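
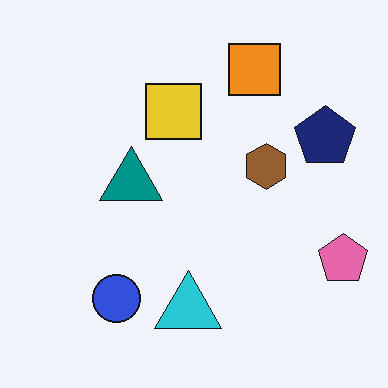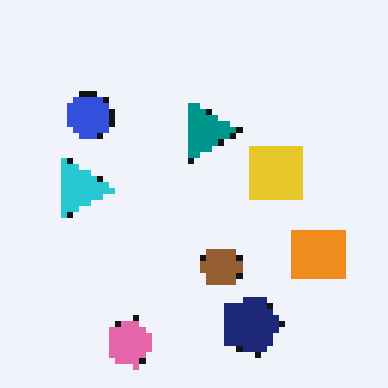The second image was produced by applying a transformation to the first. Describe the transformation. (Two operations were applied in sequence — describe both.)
The transformation is: rotated 90° clockwise, then moderately pixelated.

The pink pentagon sits in the bottom-right of the first image and the bottom-left of the second — consistent with a whole-image 90° clockwise rotation. Shapes are reduced to large square blocks; fine edges and outlines are lost — a downscale-then-upscale (mosaic) effect.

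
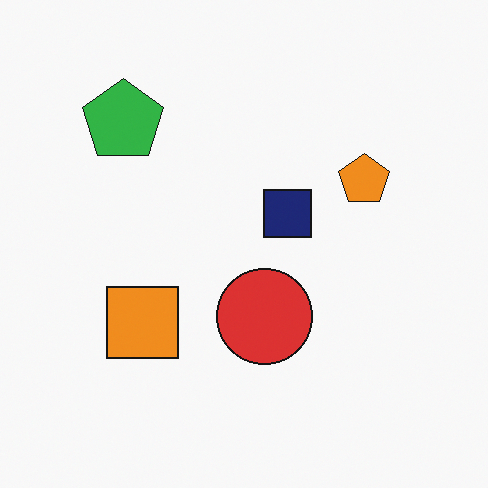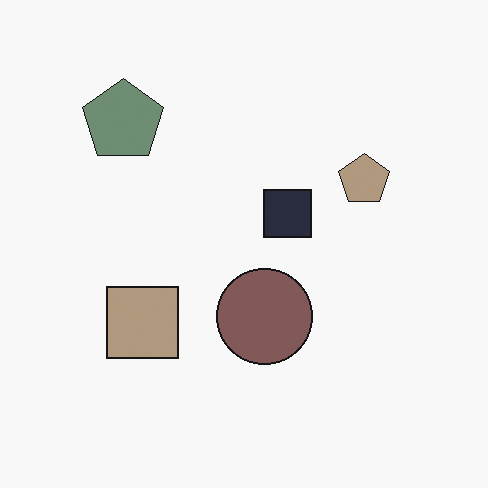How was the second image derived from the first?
Heavily desaturated.

All colors are more muted and greyish — a global saturation change.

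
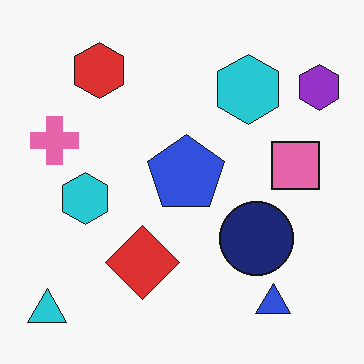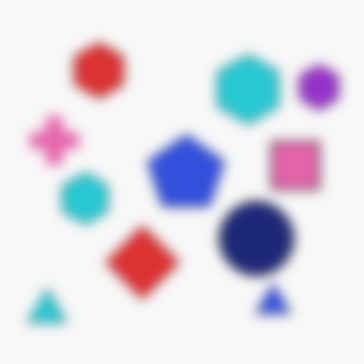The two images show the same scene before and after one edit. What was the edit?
Heavily blurred.

Shape edges and outlines are uniformly softened across the whole image.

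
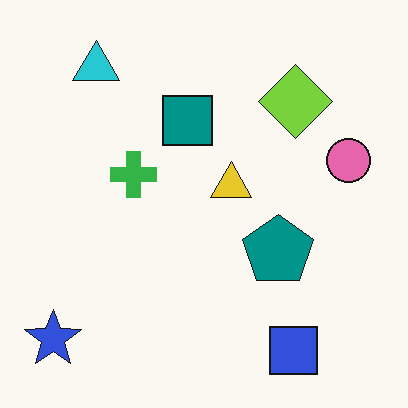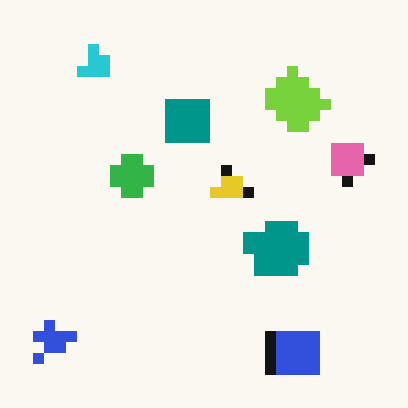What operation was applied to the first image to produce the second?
The transformation is: heavily pixelated into large blocks.

Shapes are reduced to large square blocks; fine edges and outlines are lost — a downscale-then-upscale (mosaic) effect.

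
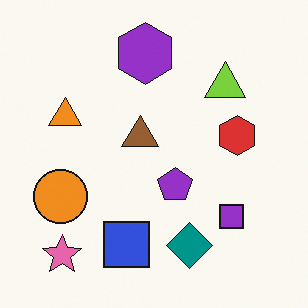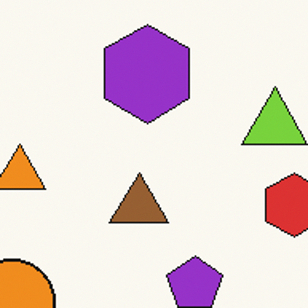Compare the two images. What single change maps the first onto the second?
The transformation is: cropped to a modestly smaller region and rescaled.

The visible shapes are larger and the field of view is narrower; shapes near the original edges may be partly or wholly outside the frame — a crop-and-rescale.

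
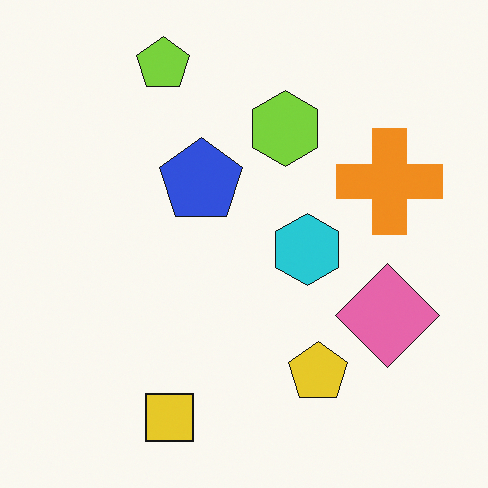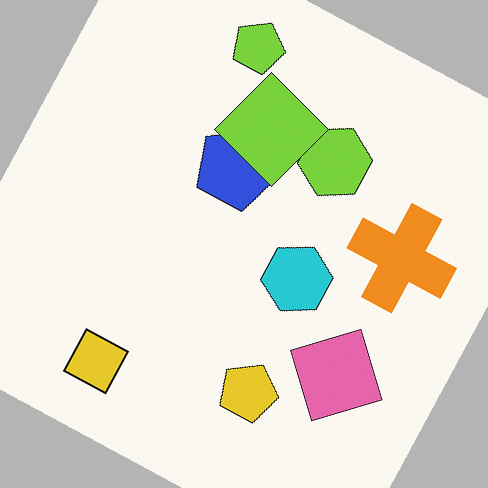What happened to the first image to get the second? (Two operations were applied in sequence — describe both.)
Rotated clockwise by a clearly visible amount, then overlaid with an additional lime diamond.

Every shape is tilted by the same angle and the image corners show triangular fill wedges — a whole-image rotation by a non-right angle. A lime diamond appears in the second image that is absent from the first.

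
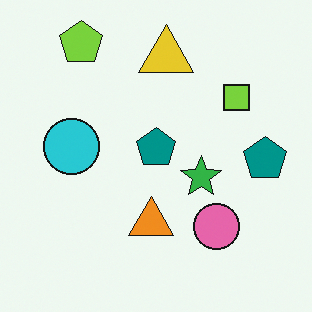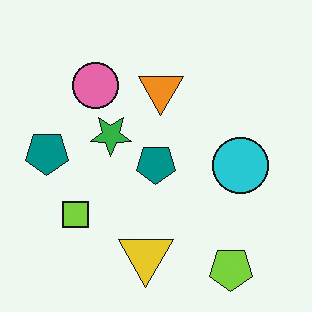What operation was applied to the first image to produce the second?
The transformation is: rotated 180°.

The lime pentagon sits in the top-left of the first image and the bottom-right of the second — consistent with a whole-image 180° rotation.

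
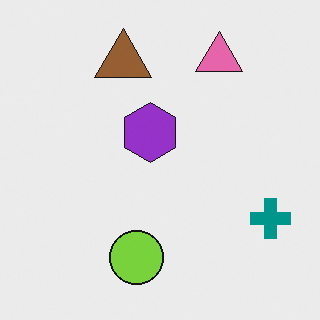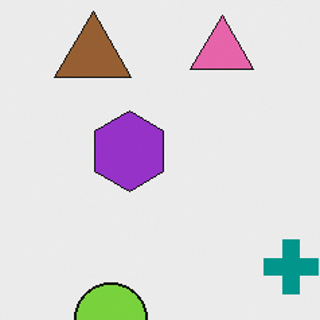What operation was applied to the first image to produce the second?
The second image is the first cropped slightly and scaled back up.

The visible shapes are larger and the field of view is narrower; shapes near the original edges may be partly or wholly outside the frame — a crop-and-rescale.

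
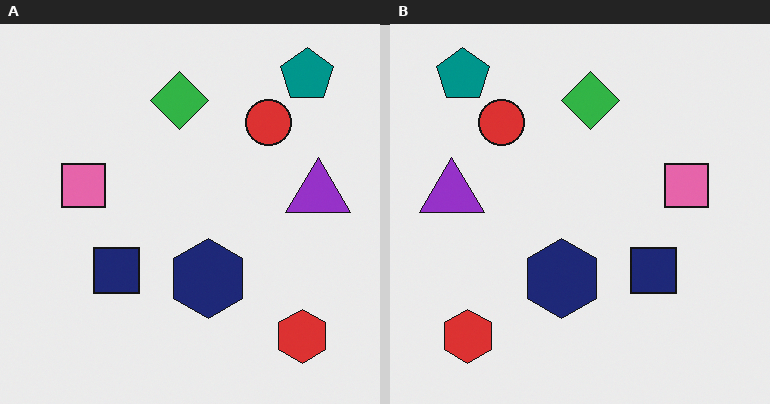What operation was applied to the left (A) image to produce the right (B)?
This is the original image flipped horizontally (left ↔ right).

The purple triangle is in the right of the left (A) image and the left of the right (B) — shapes on opposite sides of the vertical midline have swapped in a mirror flip.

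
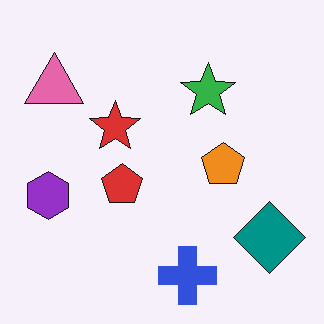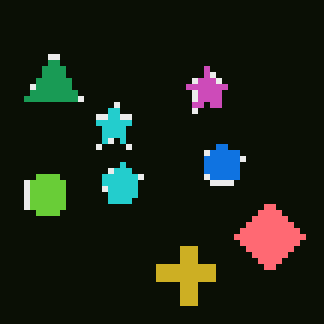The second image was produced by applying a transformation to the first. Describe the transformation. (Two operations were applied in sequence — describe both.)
The image was color-inverted (negative), then moderately pixelated.

The light background has become dark and every shape's color is its complement — a photographic negative. Shapes are reduced to large square blocks; fine edges and outlines are lost — a downscale-then-upscale (mosaic) effect.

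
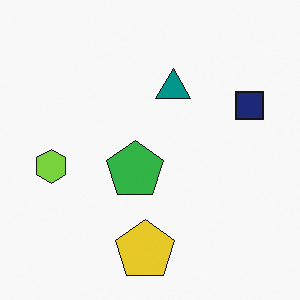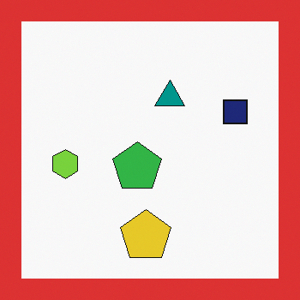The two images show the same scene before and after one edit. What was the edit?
Framed with a red border.

A solid red frame runs around the edge of the second image, with the content slightly shrunk inside it.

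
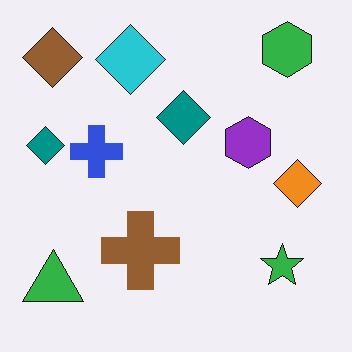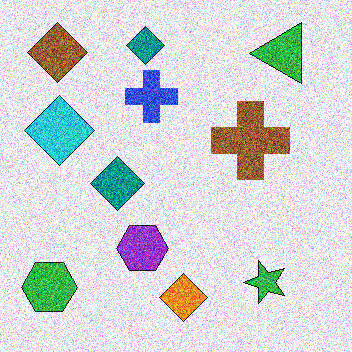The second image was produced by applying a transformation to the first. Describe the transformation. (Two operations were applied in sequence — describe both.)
The transformation is: degraded with a thick layer of grain, then transposed (reflected across the top-left ↔ bottom-right diagonal).

Random speckle covers the whole image, including the flat background. Shapes have swapped their row and column positions — what was in the top-right is now in the bottom-left — a diagonal reflection.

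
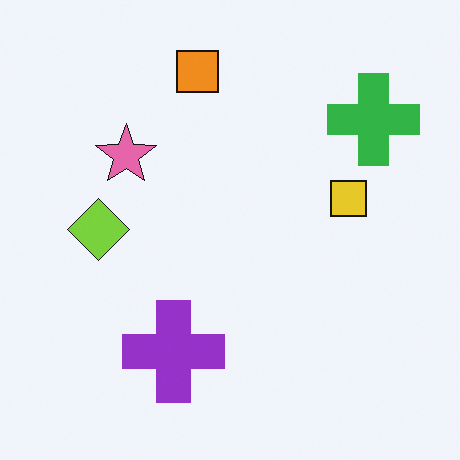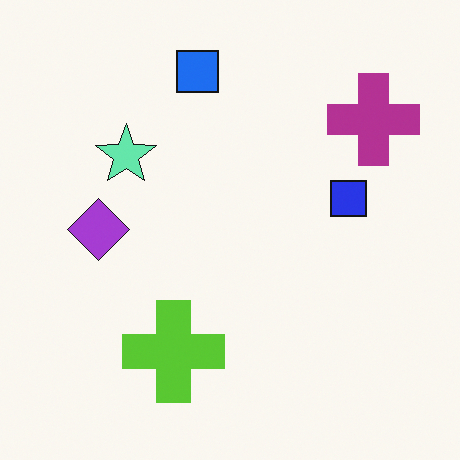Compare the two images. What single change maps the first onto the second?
Hue-shifted by a large amount.

Every shape's color has rotated by the same amount around the hue wheel — a uniform hue shift.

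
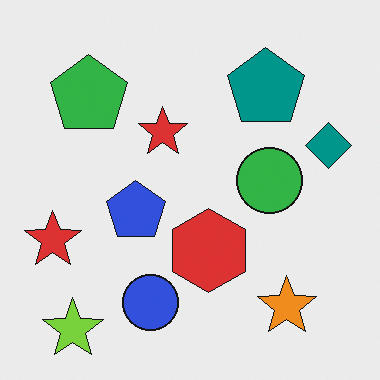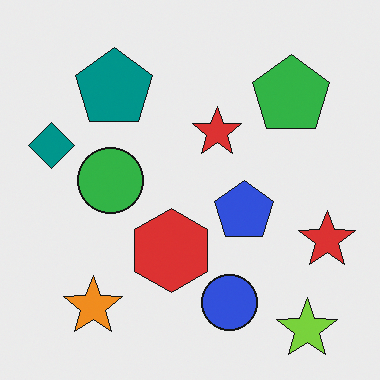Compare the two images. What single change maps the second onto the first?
The image was flipped horizontally (left ↔ right).

The teal diamond is in the left of the second image and the right of the first — shapes on opposite sides of the vertical midline have swapped in a mirror flip.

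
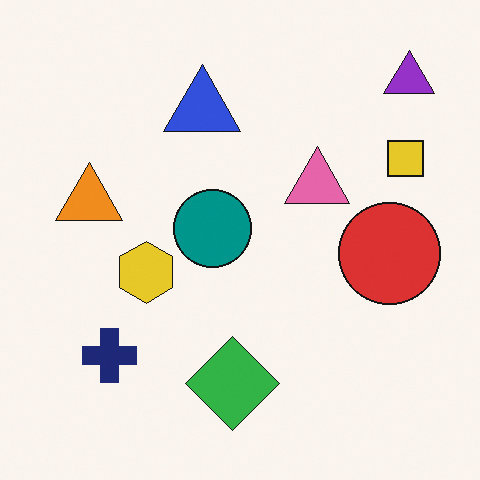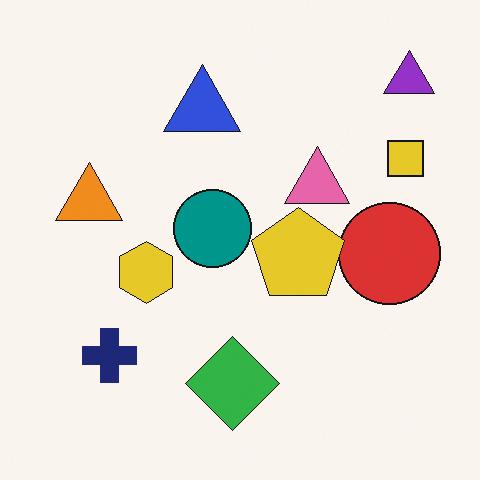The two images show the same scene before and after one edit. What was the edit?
The image was overlaid with an additional yellow pentagon.

A yellow pentagon appears in the second image that is absent from the first.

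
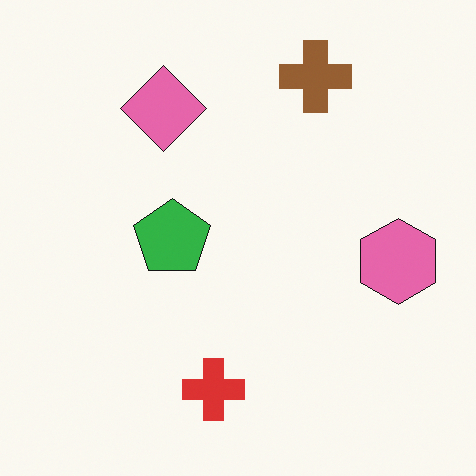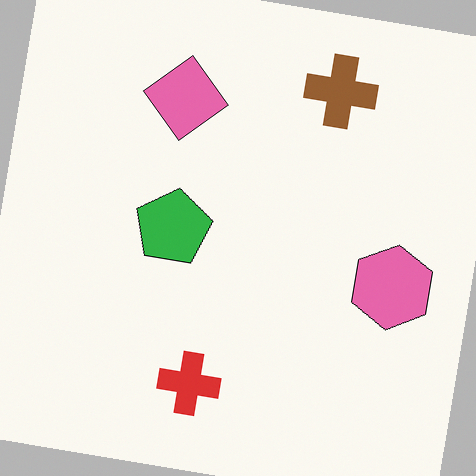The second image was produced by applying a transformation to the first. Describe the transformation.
It was rotated clockwise by a few degrees.

Every shape is tilted by the same angle and the image corners show triangular fill wedges — a whole-image rotation by a non-right angle.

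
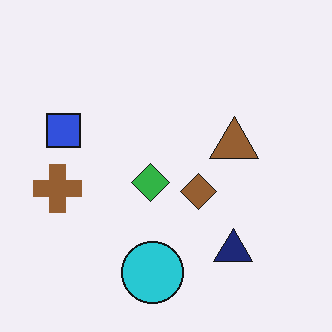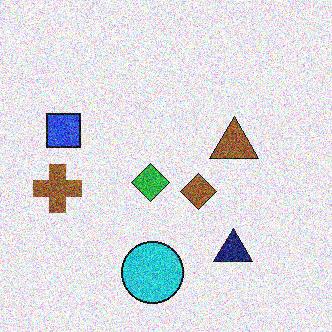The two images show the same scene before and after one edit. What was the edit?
This is the original image degraded with a thick layer of grain.

Random speckle covers the whole image, including the flat background.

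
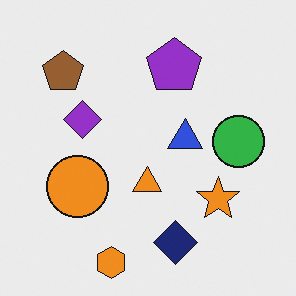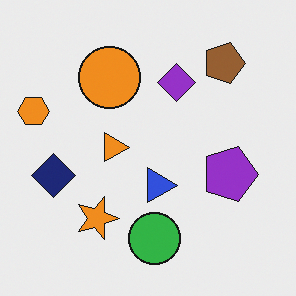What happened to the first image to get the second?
The second image is the first rotated 90° clockwise.

The orange hexagon sits in the bottom of the first image and the left of the second — consistent with a whole-image 90° clockwise rotation.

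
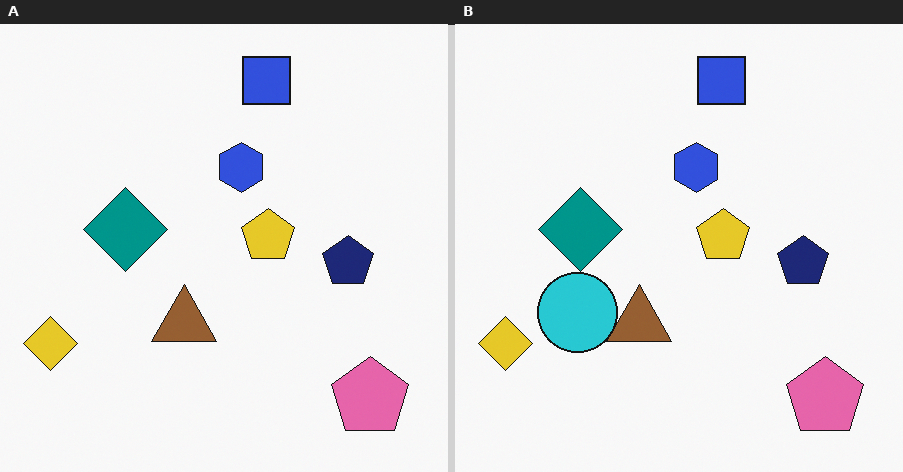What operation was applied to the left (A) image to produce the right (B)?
The right (B) image is the left (A) overlaid with an additional cyan circle.

A cyan circle appears in the right (B) image that is absent from the left (A).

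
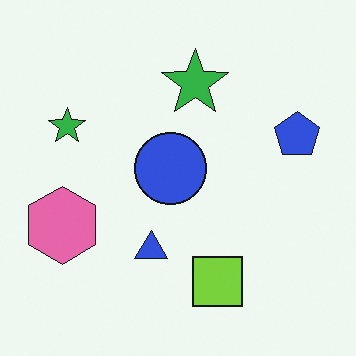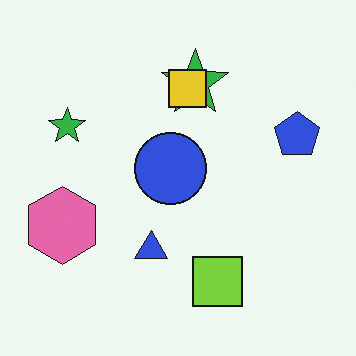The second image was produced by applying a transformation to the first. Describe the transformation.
This is the original image overlaid with an additional yellow square.

A yellow square appears in the second image that is absent from the first.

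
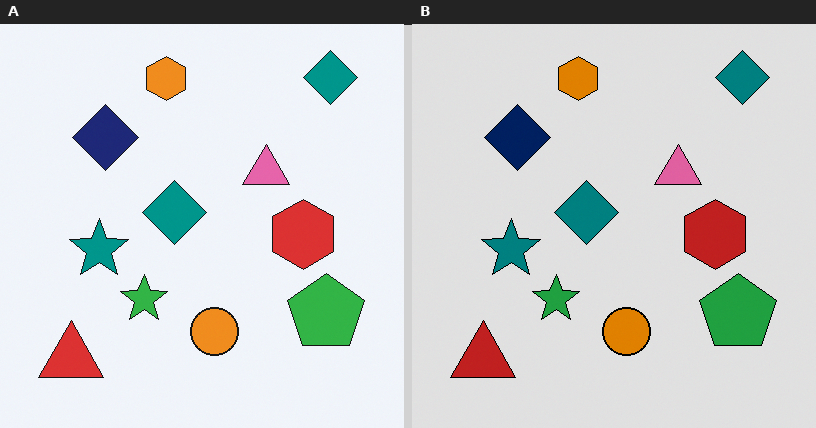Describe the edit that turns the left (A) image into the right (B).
It was posterized to a reduced palette.

Each flat color has snapped to a coarser quantized level — most visibly, the near-white background has dropped to a flat grey.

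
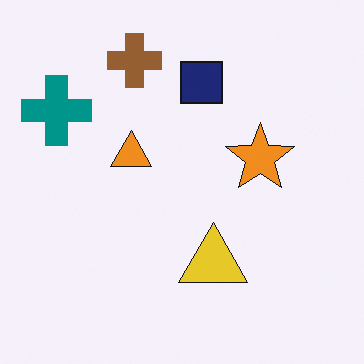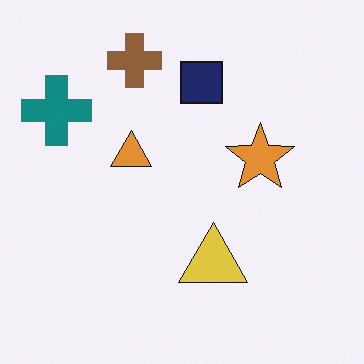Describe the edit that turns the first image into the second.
The image was slightly desaturated.

All colors are more muted and greyish — a global saturation change.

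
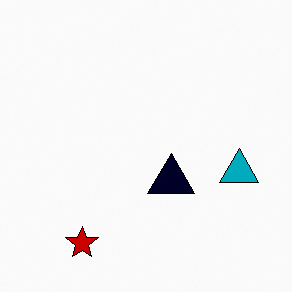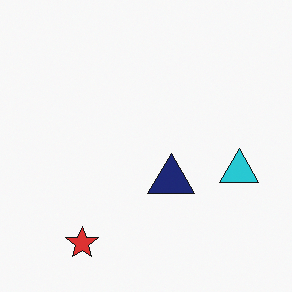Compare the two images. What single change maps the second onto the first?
Boosted in contrast.

Tones are pushed away from mid-grey across the whole image — a global contrast change.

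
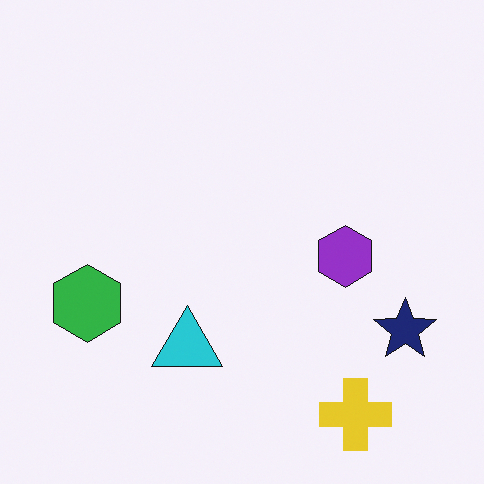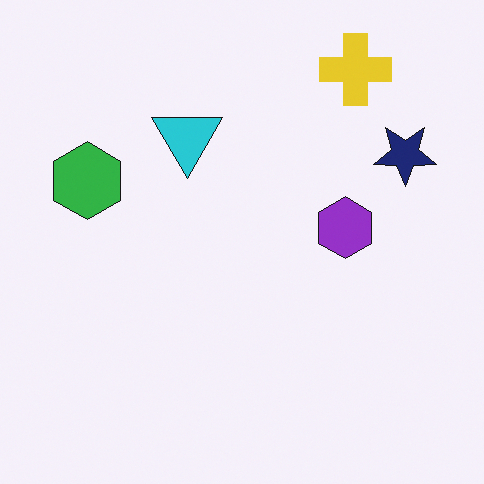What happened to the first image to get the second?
The second image is the first flipped vertically (top ↔ bottom).

The yellow cross is in the bottom-right of the first image and the top-right of the second — shapes on opposite sides of the horizontal midline have swapped in a mirror flip.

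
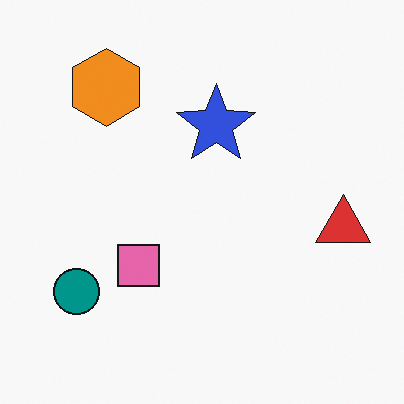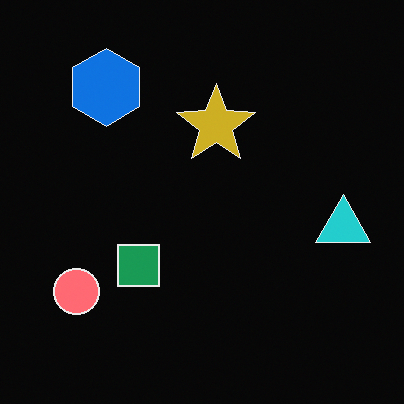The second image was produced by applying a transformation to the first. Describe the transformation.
The image was color-inverted (negative).

The light background has become dark and every shape's color is its complement — a photographic negative.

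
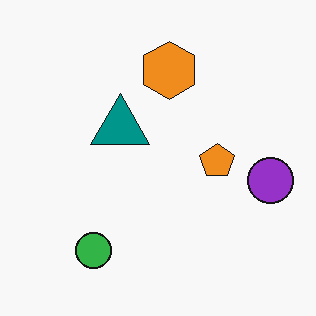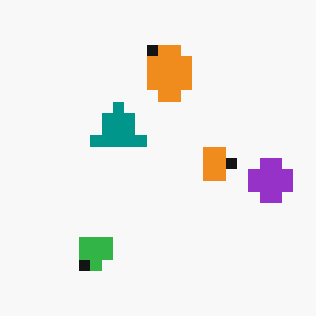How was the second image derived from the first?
The second image is the first heavily pixelated into large blocks.

Shapes are reduced to large square blocks; fine edges and outlines are lost — a downscale-then-upscale (mosaic) effect.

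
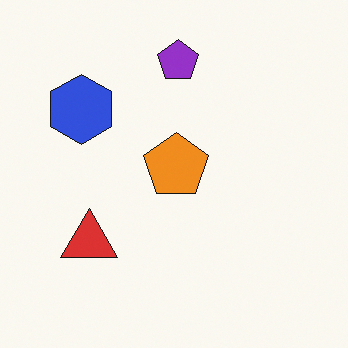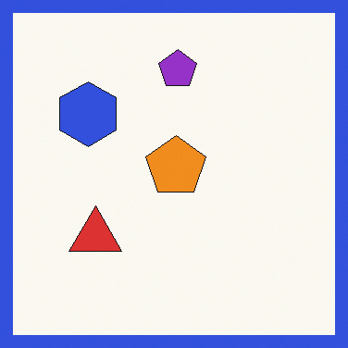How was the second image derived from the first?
It was framed with a blue border.

A solid blue frame runs around the edge of the second image, with the content slightly shrunk inside it.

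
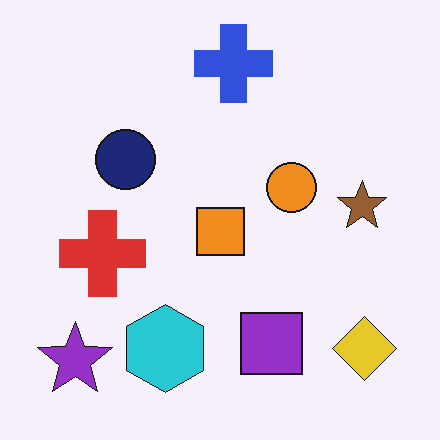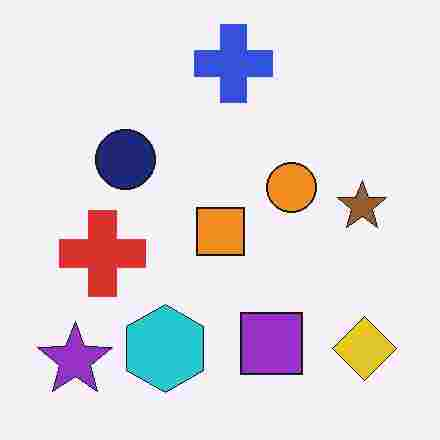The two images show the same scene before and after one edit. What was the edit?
It was heavily JPEG-compressed with obvious blocking artifacts.

Blocky 8×8 compression artifacts appear around shape edges and the flat background shows ringing — characteristic JPEG degradation.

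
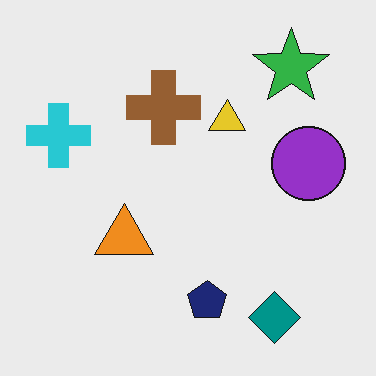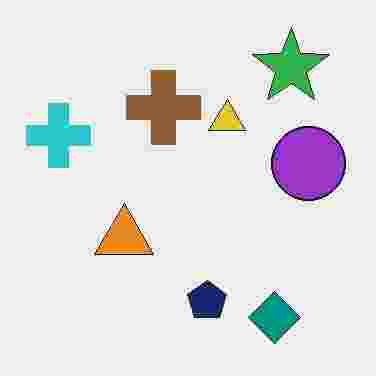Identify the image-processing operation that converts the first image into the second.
This is the original image heavily JPEG-compressed with obvious blocking artifacts.

Blocky 8×8 compression artifacts appear around shape edges and the flat background shows ringing — characteristic JPEG degradation.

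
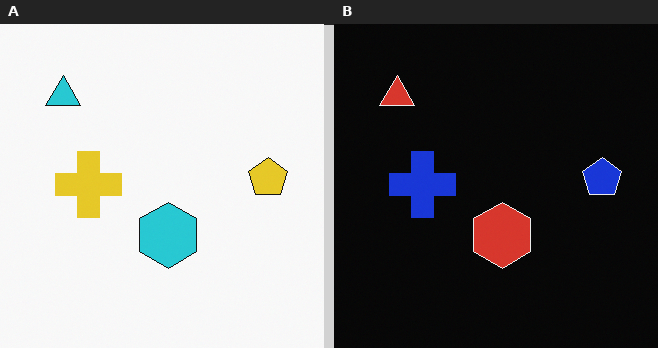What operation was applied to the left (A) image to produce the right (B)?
This is the original image color-inverted (negative).

The light background has become dark and every shape's color is its complement — a photographic negative.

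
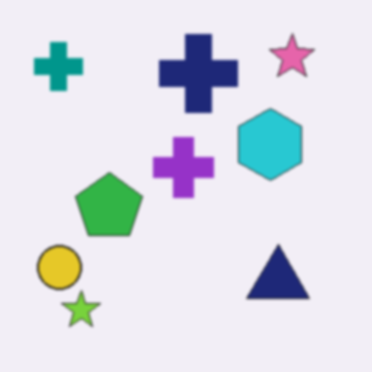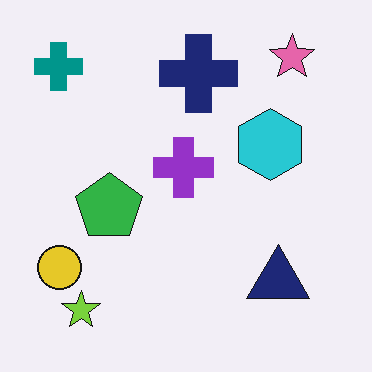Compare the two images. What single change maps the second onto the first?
The image was lightly blurred.

Shape edges and outlines are uniformly softened across the whole image.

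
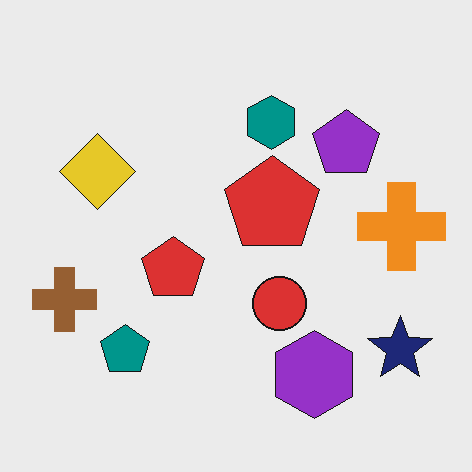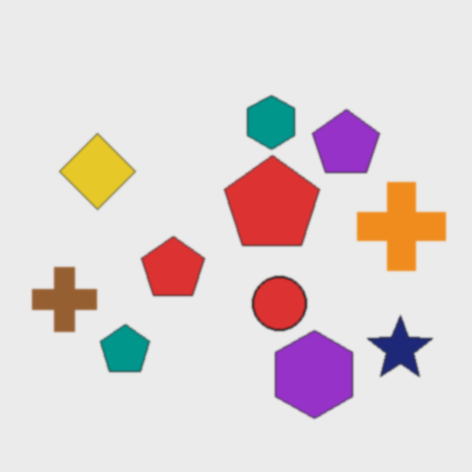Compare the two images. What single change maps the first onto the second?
This is the original image given a subtle gaussian blur.

Shape edges and outlines are uniformly softened across the whole image.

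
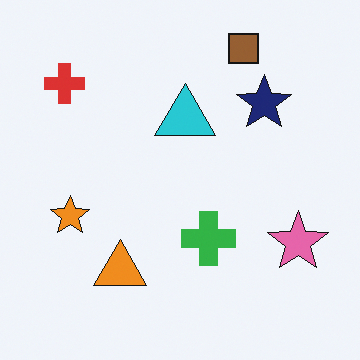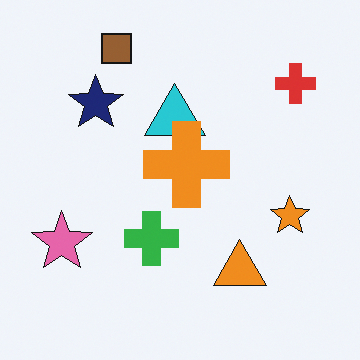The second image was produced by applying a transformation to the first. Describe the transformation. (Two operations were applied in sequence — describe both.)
It was flipped horizontally (left ↔ right), then overlaid with an additional orange cross.

The pink star is in the bottom-right of the first image and the bottom-left of the second — shapes on opposite sides of the vertical midline have swapped in a mirror flip. An orange cross appears in the second image that is absent from the first.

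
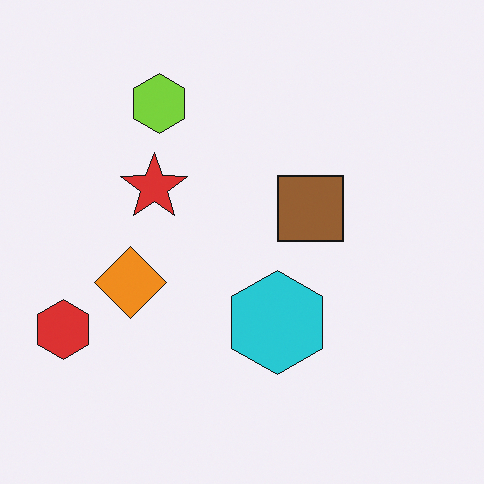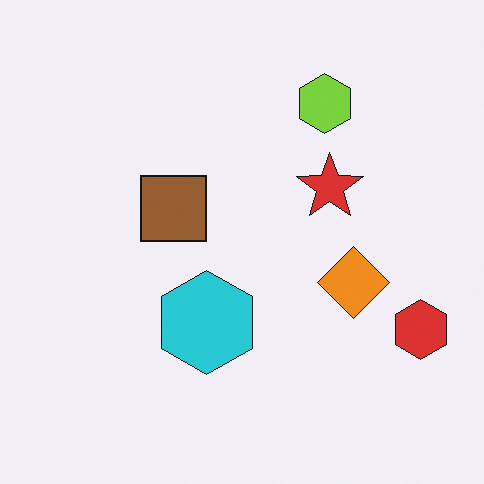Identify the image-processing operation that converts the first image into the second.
This is the original image flipped horizontally (left ↔ right).

The red hexagon is in the bottom-left of the first image and the bottom-right of the second — shapes on opposite sides of the vertical midline have swapped in a mirror flip.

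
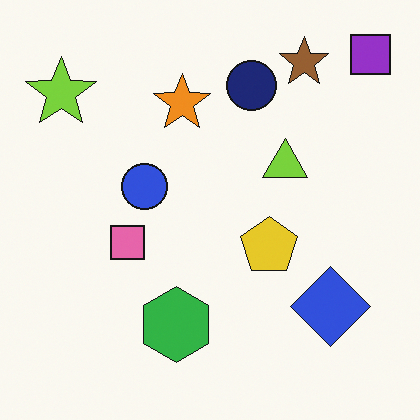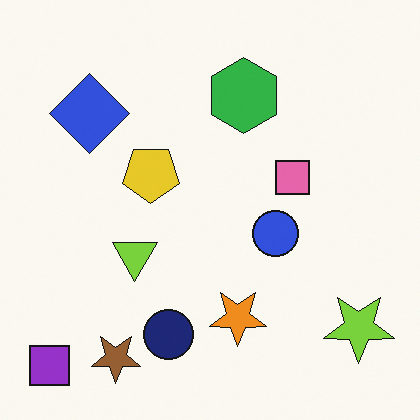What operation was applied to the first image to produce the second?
This is the original image rotated 180°.

The purple square sits in the top-right of the first image and the bottom-left of the second — consistent with a whole-image 180° rotation.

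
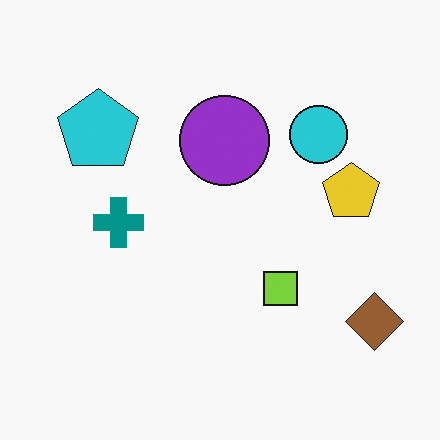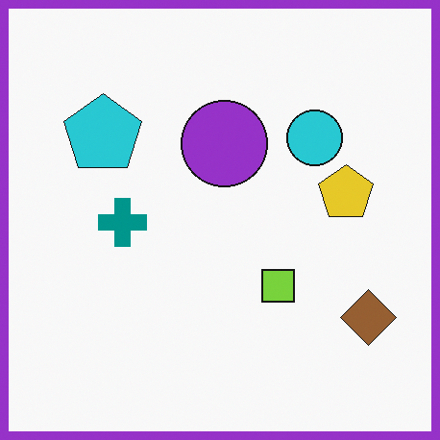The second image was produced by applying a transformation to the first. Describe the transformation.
This is the original image framed with a purple border.

A solid purple frame runs around the edge of the second image, with the content slightly shrunk inside it.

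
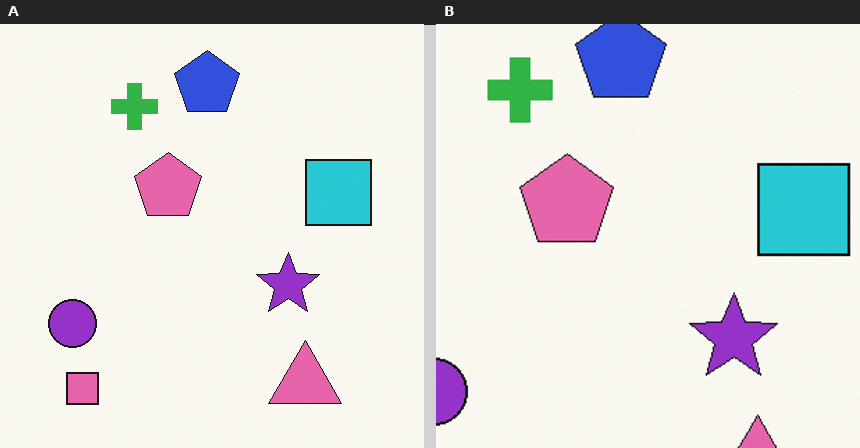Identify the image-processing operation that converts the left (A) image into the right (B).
The image was cropped to a modestly smaller region and rescaled.

The visible shapes are larger and the field of view is narrower; shapes near the original edges may be partly or wholly outside the frame — a crop-and-rescale.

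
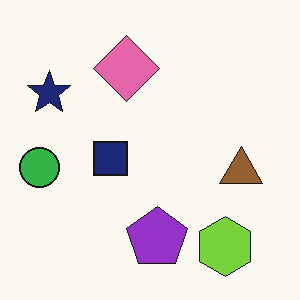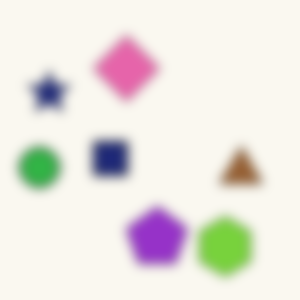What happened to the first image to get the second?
The second image is the first strongly gaussian-blurred.

Shape edges and outlines are uniformly softened across the whole image.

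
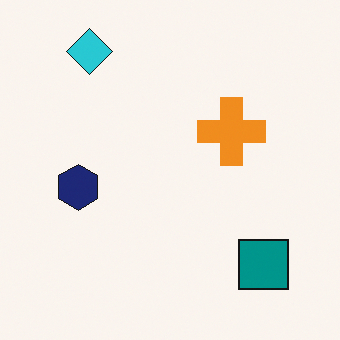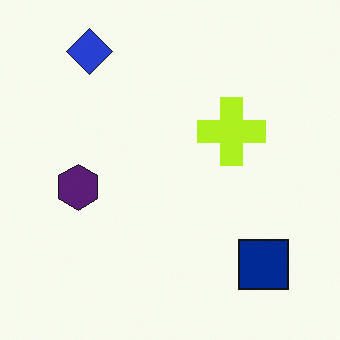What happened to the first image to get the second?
It was hue-shifted by a small amount.

Every shape's color has rotated by the same amount around the hue wheel — a uniform hue shift.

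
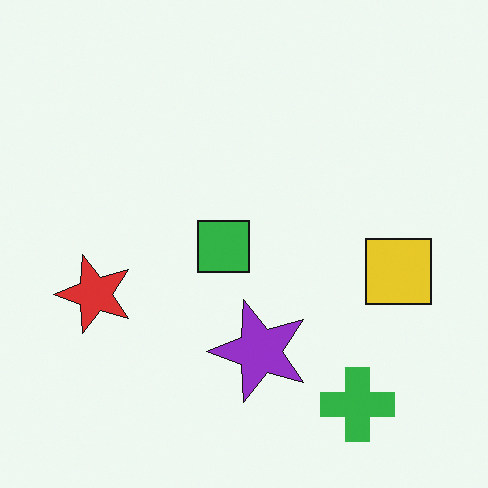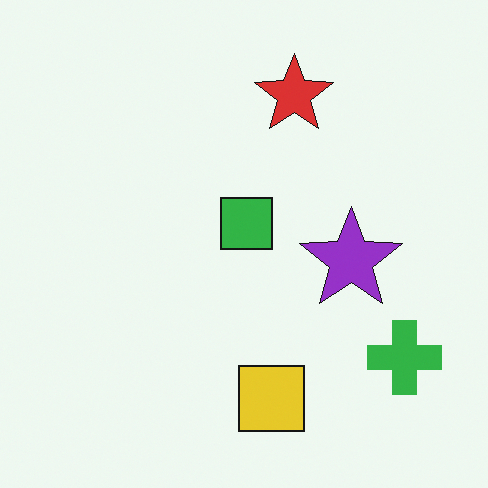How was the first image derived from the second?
It was transposed (reflected across the top-left ↔ bottom-right diagonal).

Shapes have swapped their row and column positions — what was in the top-right is now in the bottom-left — a diagonal reflection.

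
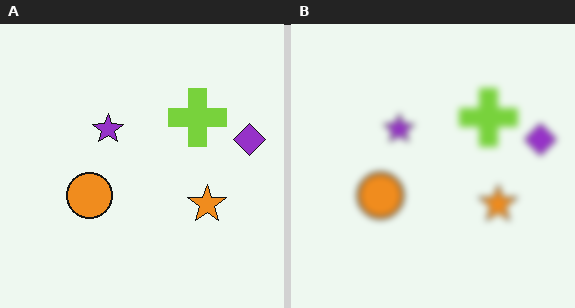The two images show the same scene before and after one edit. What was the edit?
The right (B) image is the left (A) moderately blurred.

Shape edges and outlines are uniformly softened across the whole image.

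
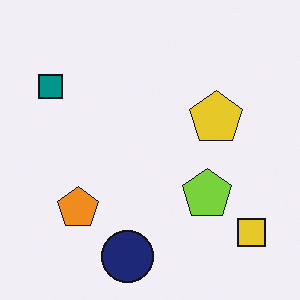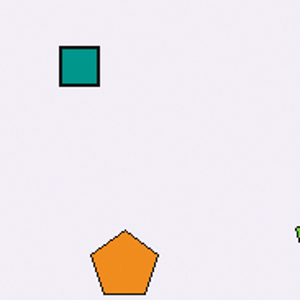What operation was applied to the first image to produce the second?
The transformation is: cropped tightly and scaled back up.

The visible shapes are larger and the field of view is narrower; shapes near the original edges may be partly or wholly outside the frame — a crop-and-rescale.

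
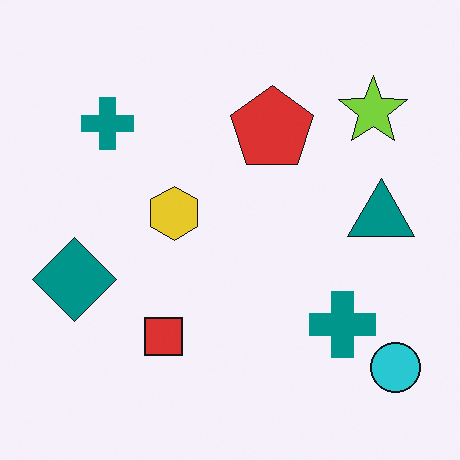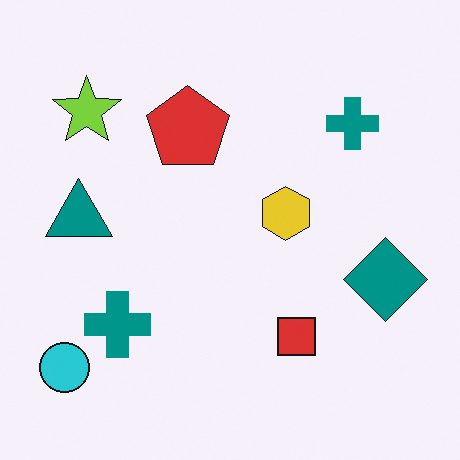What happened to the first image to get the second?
The second image is the first flipped horizontally (left ↔ right).

The cyan circle is in the bottom-right of the first image and the bottom-left of the second — shapes on opposite sides of the vertical midline have swapped in a mirror flip.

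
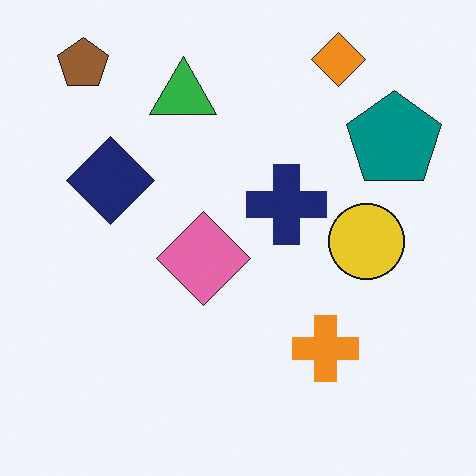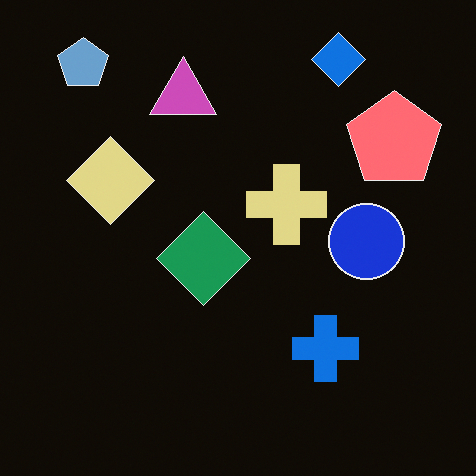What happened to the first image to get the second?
This is the original image color-inverted (negative).

The light background has become dark and every shape's color is its complement — a photographic negative.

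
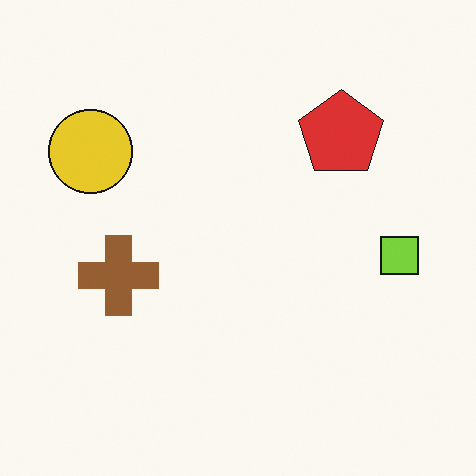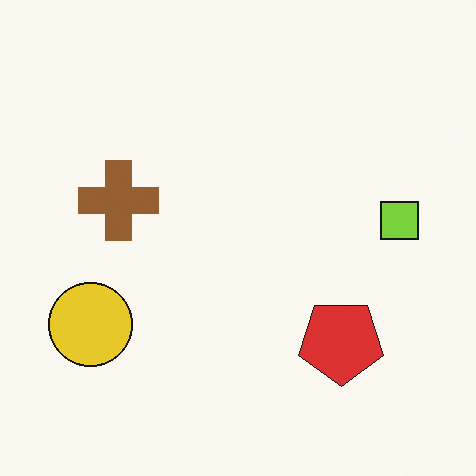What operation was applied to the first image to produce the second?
The image was flipped vertically (top ↔ bottom).

The red pentagon is in the top-right of the first image and the bottom-right of the second — shapes on opposite sides of the horizontal midline have swapped in a mirror flip.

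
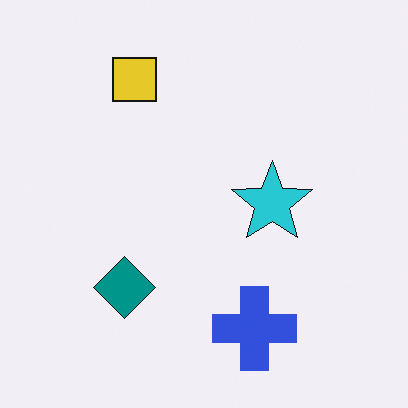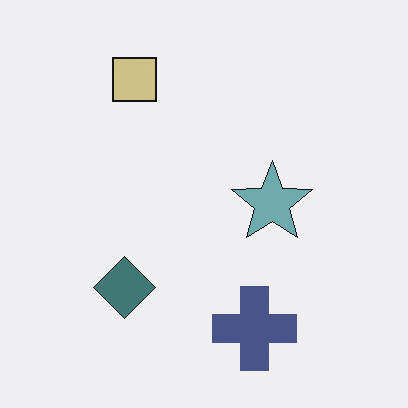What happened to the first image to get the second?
It was heavily desaturated.

All colors are more muted and greyish — a global saturation change.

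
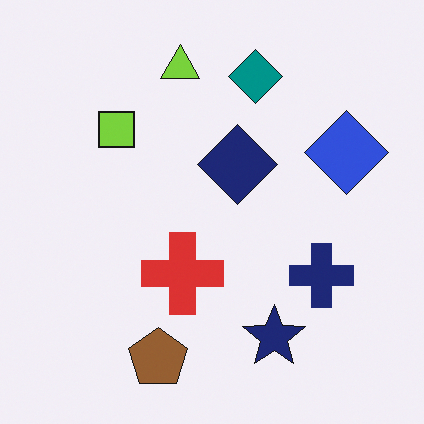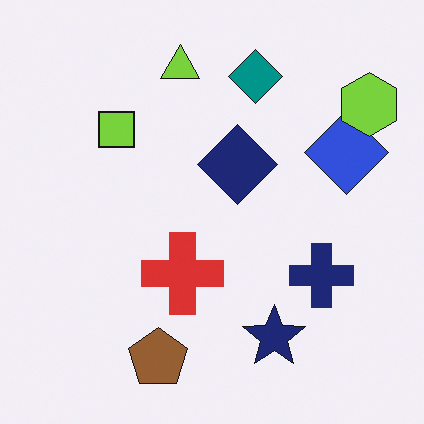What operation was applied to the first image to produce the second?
It was overlaid with an additional lime hexagon.

A lime hexagon appears in the second image that is absent from the first.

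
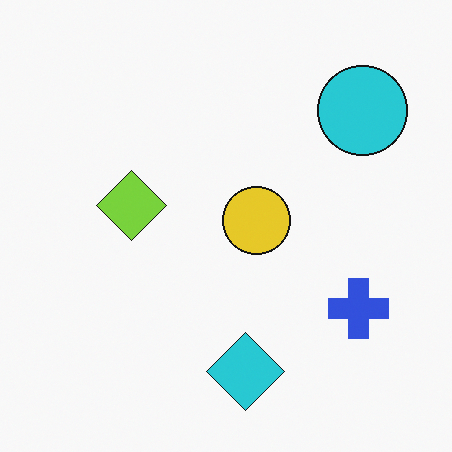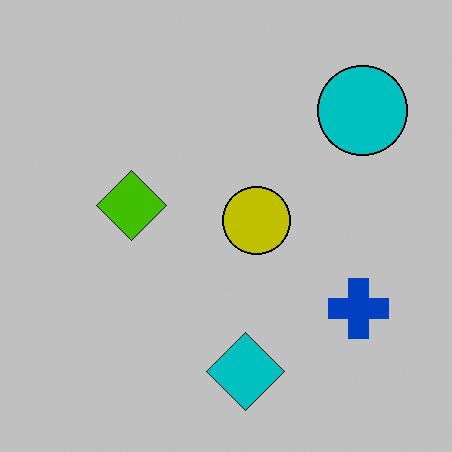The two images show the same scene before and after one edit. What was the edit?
Aggressively posterized.

Each flat color has snapped to a coarser quantized level — most visibly, the near-white background has dropped to a flat grey.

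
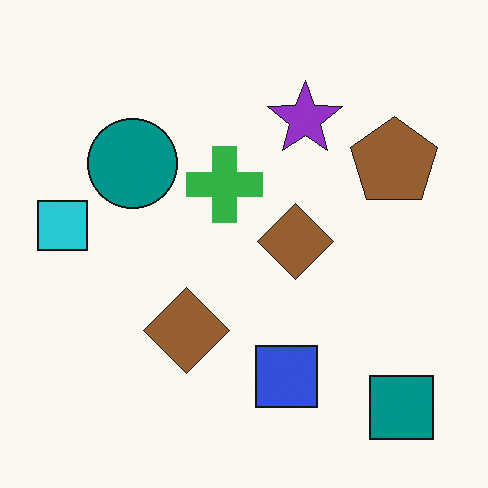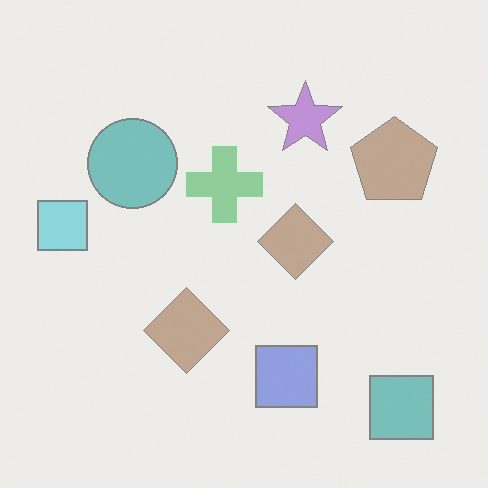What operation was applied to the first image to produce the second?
Washed out (contrast reduced).

Tones are pushed toward mid-grey across the whole image — a global contrast change.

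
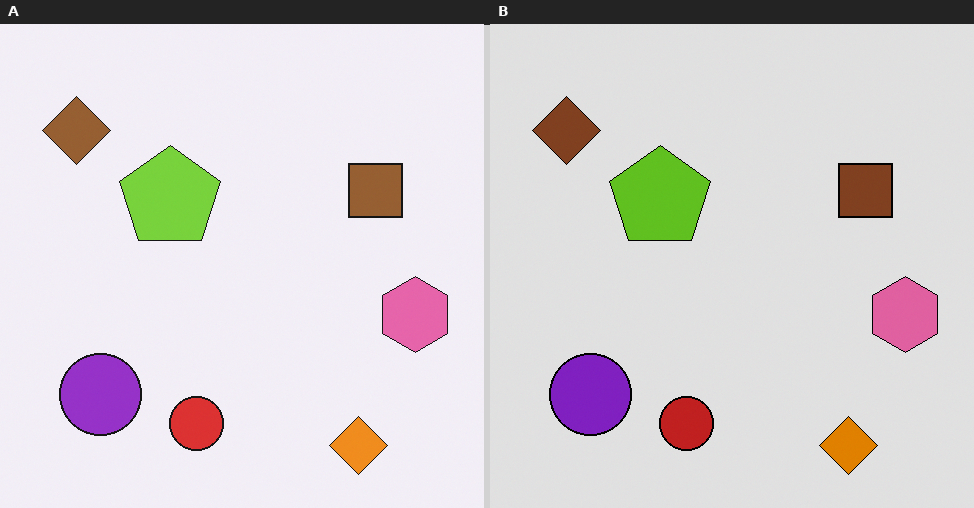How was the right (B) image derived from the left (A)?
This is the original image posterized to a reduced palette.

Each flat color has snapped to a coarser quantized level — most visibly, the near-white background has dropped to a flat grey.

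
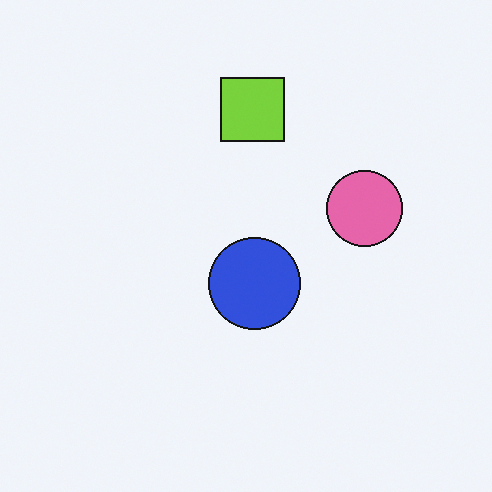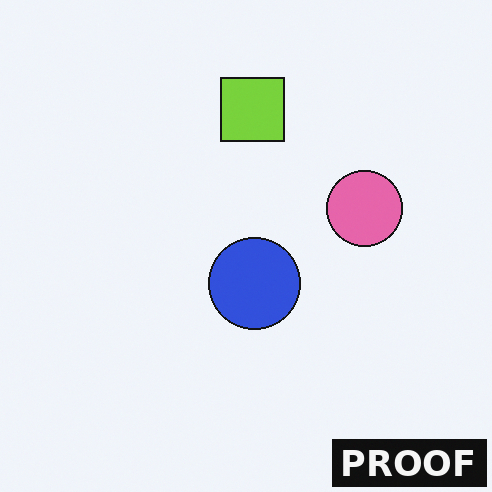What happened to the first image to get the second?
The image was watermarked with the text "PROOF" in the lower-right corner.

A dark label reading "PROOF" appears in the lower-right corner.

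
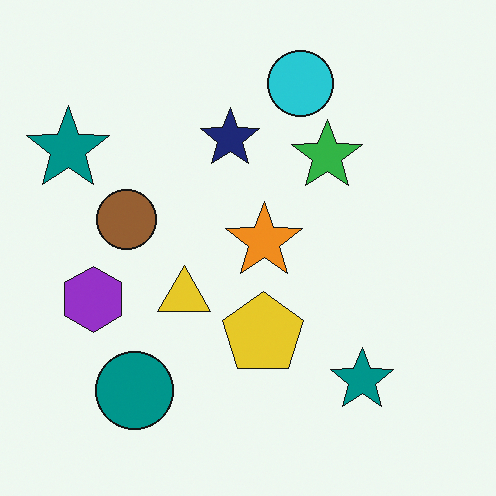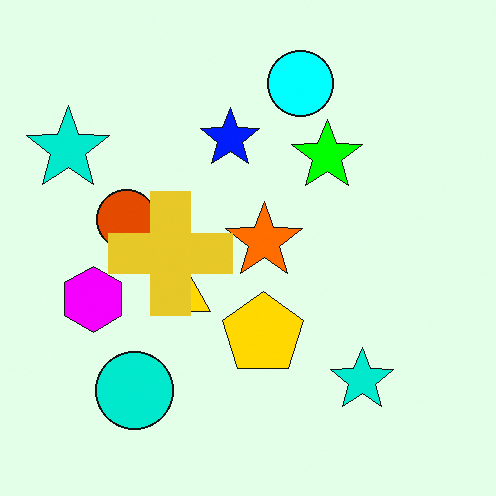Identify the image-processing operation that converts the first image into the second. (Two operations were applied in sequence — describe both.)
It was made much more vivid (saturation change), then overlaid with an additional yellow cross.

All colors are more vivid — a global saturation change. A yellow cross appears in the second image that is absent from the first.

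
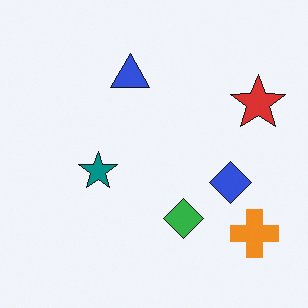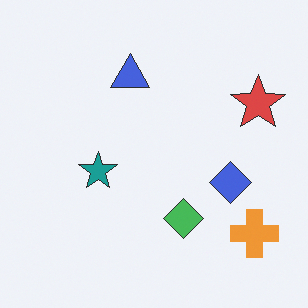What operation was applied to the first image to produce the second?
It was given slightly reduced contrast.

Tones are pushed toward mid-grey across the whole image — a global contrast change.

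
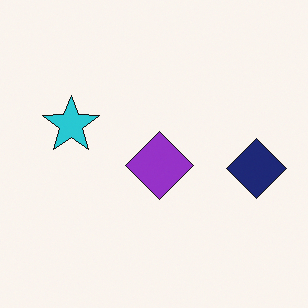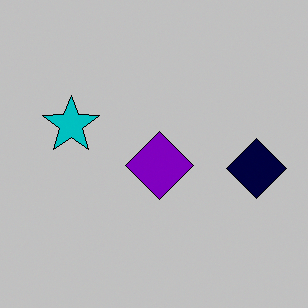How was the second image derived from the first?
It was aggressively posterized.

Each flat color has snapped to a coarser quantized level — most visibly, the near-white background has dropped to a flat grey.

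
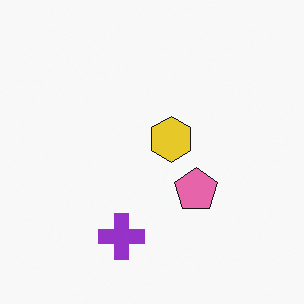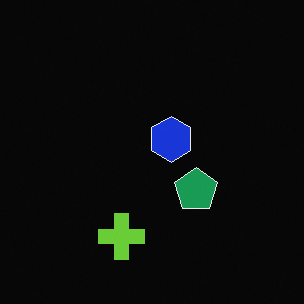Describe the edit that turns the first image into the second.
The second image is the first color-inverted (negative).

The light background has become dark and every shape's color is its complement — a photographic negative.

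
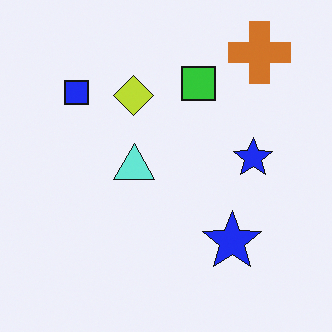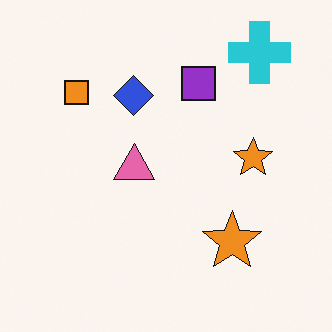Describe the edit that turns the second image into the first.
The first image is the second hue-shifted by a large amount.

Every shape's color has rotated by the same amount around the hue wheel — a uniform hue shift.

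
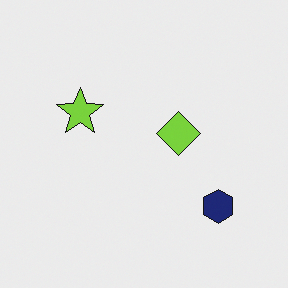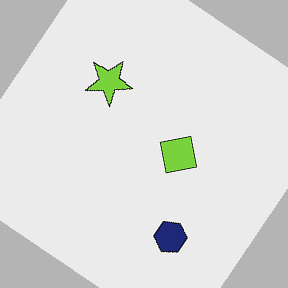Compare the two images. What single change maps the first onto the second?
Rotated clockwise by a large amount — several tens of degrees.

Every shape is tilted by the same angle and the image corners show triangular fill wedges — a whole-image rotation by a non-right angle.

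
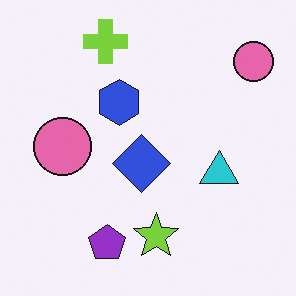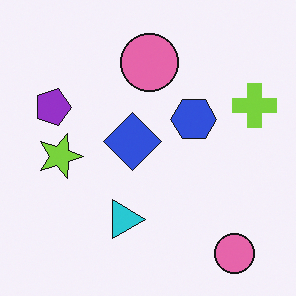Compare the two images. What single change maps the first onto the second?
The second image is the first rotated 90° clockwise.

The lime cross sits in the top of the first image and the right of the second — consistent with a whole-image 90° clockwise rotation.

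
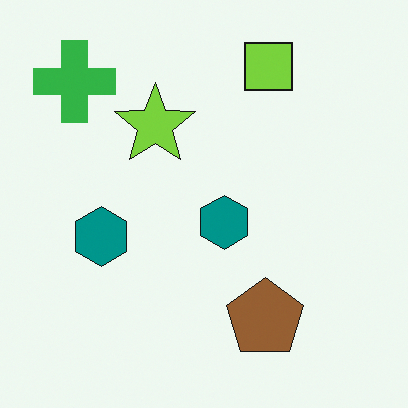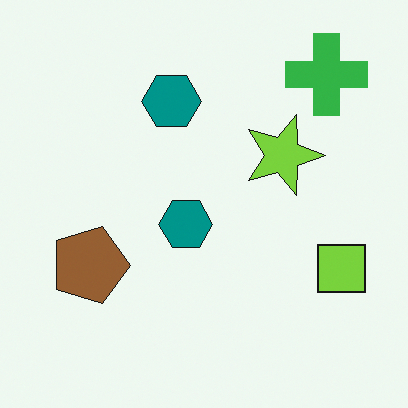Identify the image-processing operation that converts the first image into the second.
The transformation is: rotated 90° clockwise.

The green cross sits in the top-left of the first image and the top-right of the second — consistent with a whole-image 90° clockwise rotation.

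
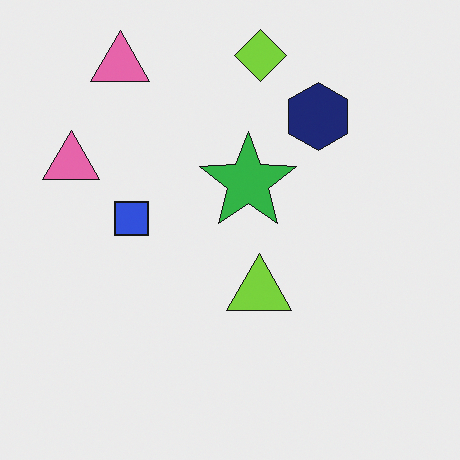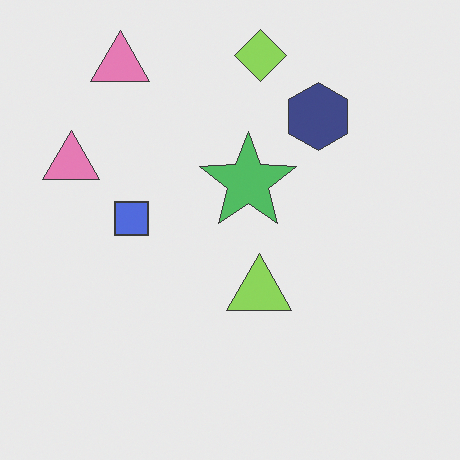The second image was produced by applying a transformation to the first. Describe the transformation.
The transformation is: given slightly reduced contrast.

Tones are pushed toward mid-grey across the whole image — a global contrast change.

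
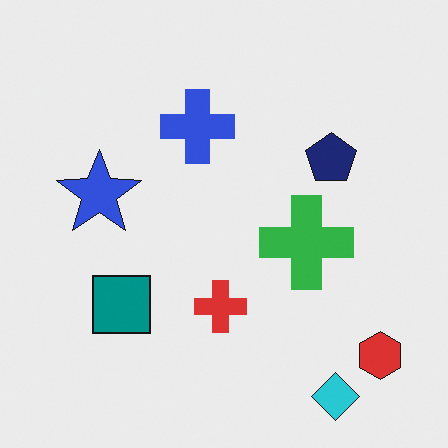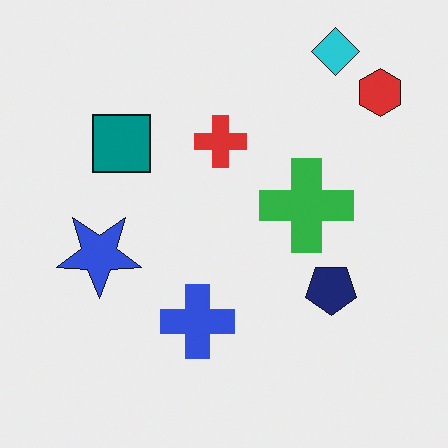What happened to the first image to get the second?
The image was flipped vertically (top ↔ bottom).

The cyan diamond is in the bottom-right of the first image and the top-right of the second — shapes on opposite sides of the horizontal midline have swapped in a mirror flip.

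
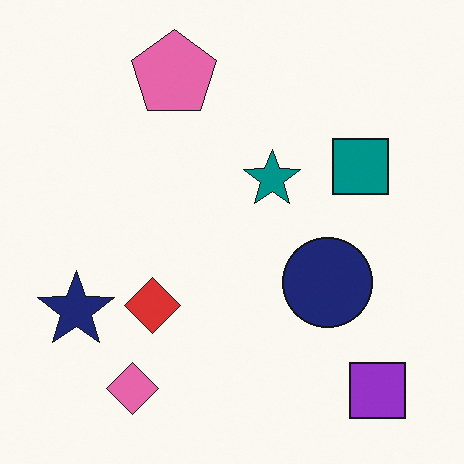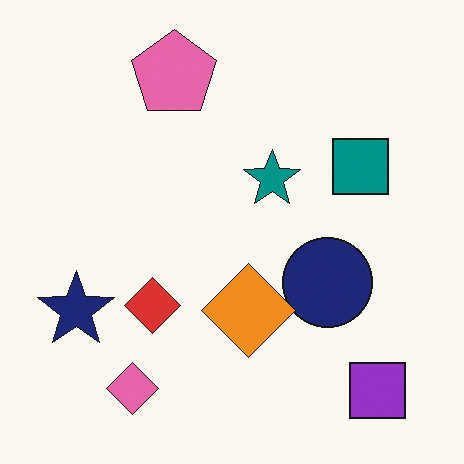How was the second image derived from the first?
The second image is the first overlaid with an additional orange diamond.

An orange diamond appears in the second image that is absent from the first.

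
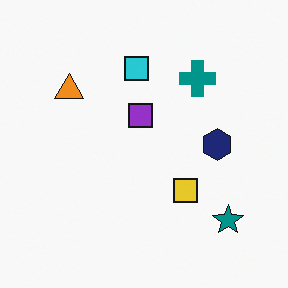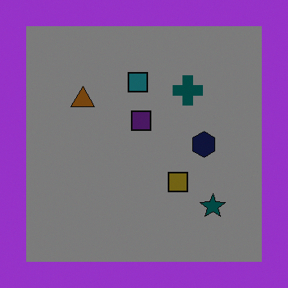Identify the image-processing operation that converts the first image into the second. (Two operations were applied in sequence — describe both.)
It was noticeably darkened, then framed with a purple border.

Every pixel — background and shapes alike — is uniformly darkened. A solid purple frame runs around the edge of the second image, with the content slightly shrunk inside it.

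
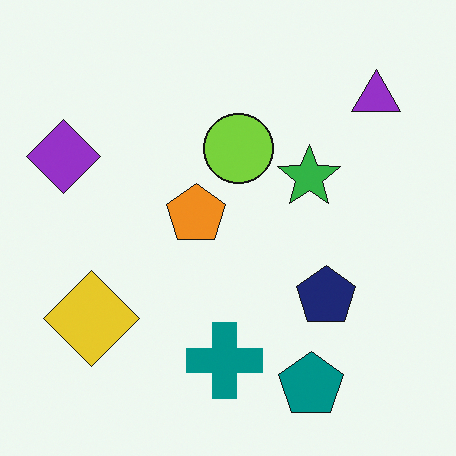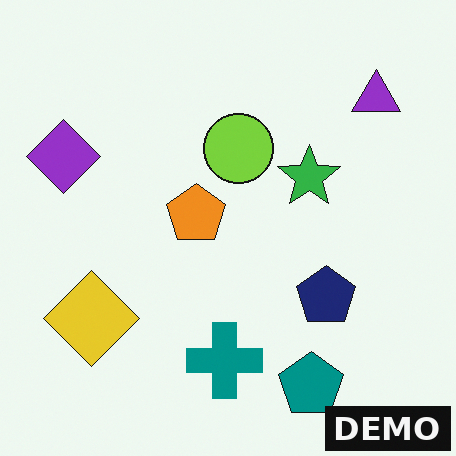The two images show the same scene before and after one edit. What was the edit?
The image was watermarked with the text "DEMO" in the lower-right corner.

A dark label reading "DEMO" appears in the lower-right corner.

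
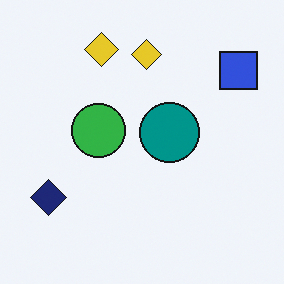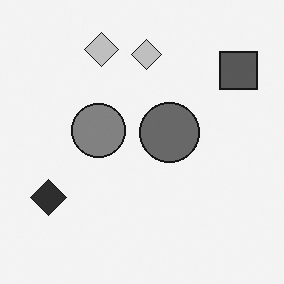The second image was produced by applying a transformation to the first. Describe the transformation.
The transformation is: converted to grayscale.

All color is removed — every shape is now a shade of grey.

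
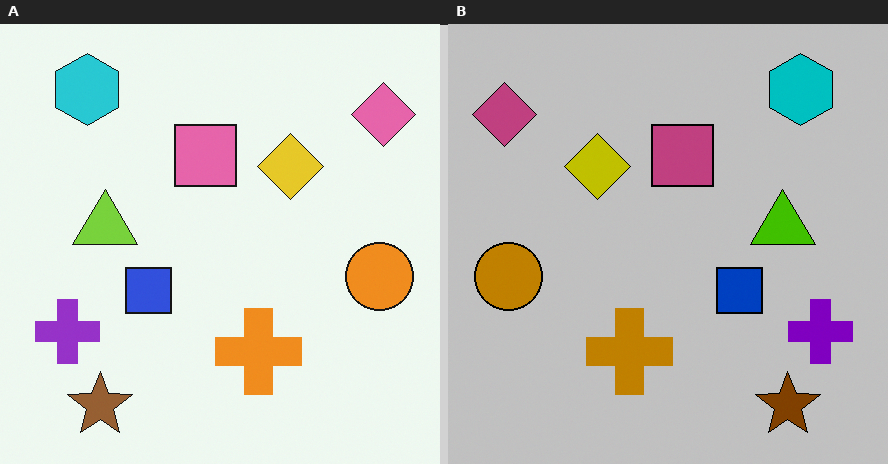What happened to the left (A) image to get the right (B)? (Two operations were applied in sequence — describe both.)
The right (B) image is the left (A) flipped horizontally (left ↔ right), then heavily posterized to just a handful of flat colors.

The pink diamond is in the top-right of the left (A) image and the top-left of the right (B) — shapes on opposite sides of the vertical midline have swapped in a mirror flip. Each flat color has snapped to a coarser quantized level — most visibly, the near-white background has dropped to a flat grey.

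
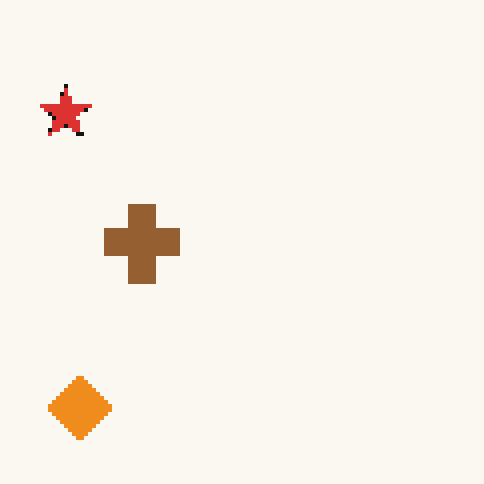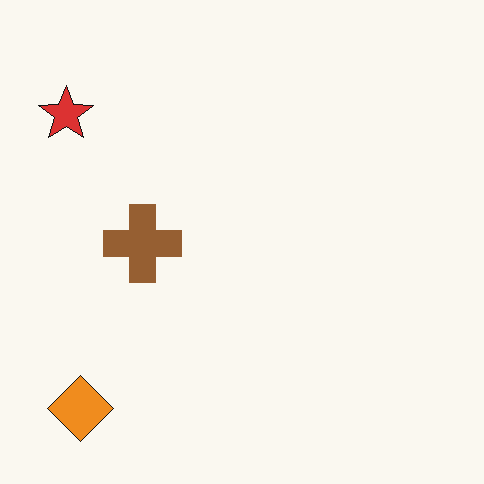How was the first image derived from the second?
The image was lightly pixelated (a mild mosaic effect).

Shapes are reduced to large square blocks; fine edges and outlines are lost — a downscale-then-upscale (mosaic) effect.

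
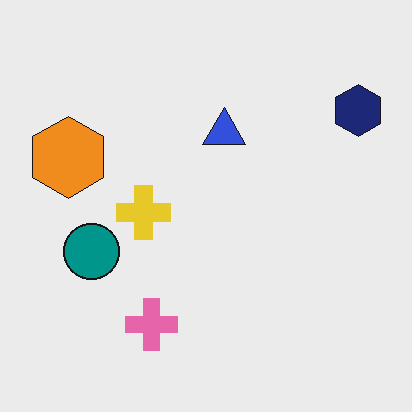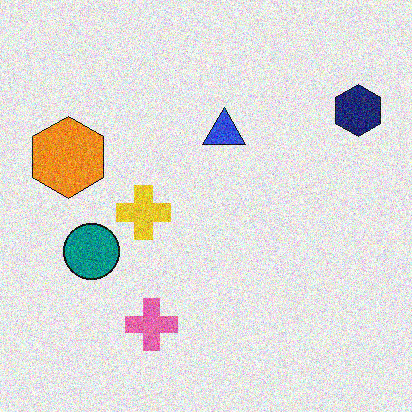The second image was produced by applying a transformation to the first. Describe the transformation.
Degraded with visible gaussian noise.

Random speckle covers the whole image, including the flat background.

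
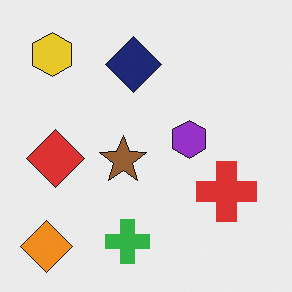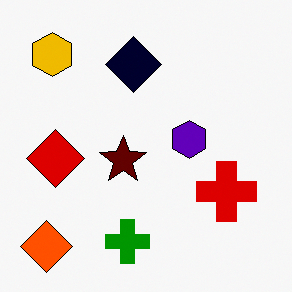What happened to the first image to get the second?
It was given much higher contrast.

Tones are pushed away from mid-grey across the whole image — a global contrast change.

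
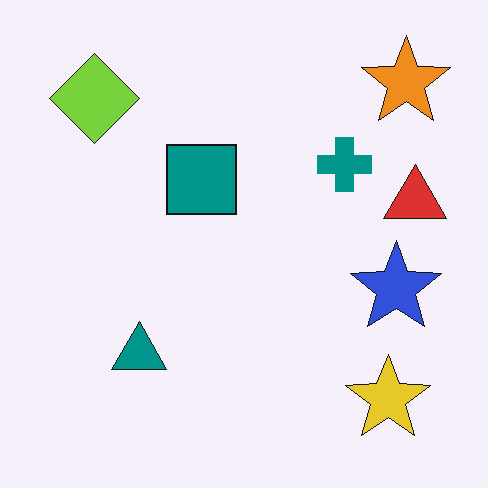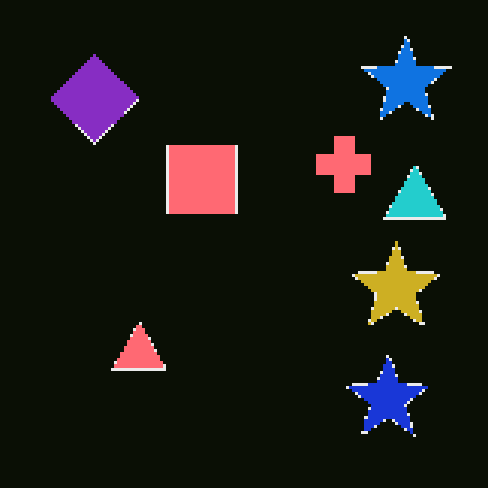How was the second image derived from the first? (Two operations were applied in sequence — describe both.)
The transformation is: color-inverted (negative), then lightly pixelated (a mild mosaic effect).

The light background has become dark and every shape's color is its complement — a photographic negative. Shapes are reduced to large square blocks; fine edges and outlines are lost — a downscale-then-upscale (mosaic) effect.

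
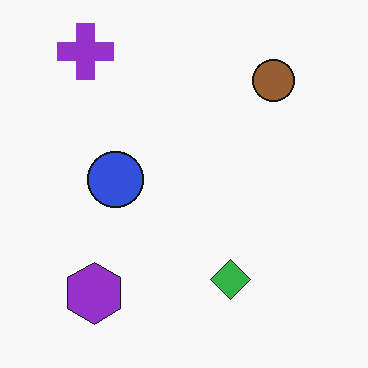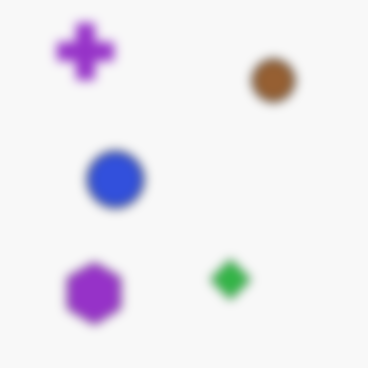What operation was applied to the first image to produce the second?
Strongly gaussian-blurred.

Shape edges and outlines are uniformly softened across the whole image.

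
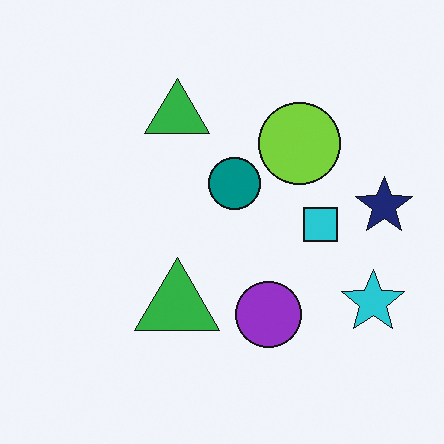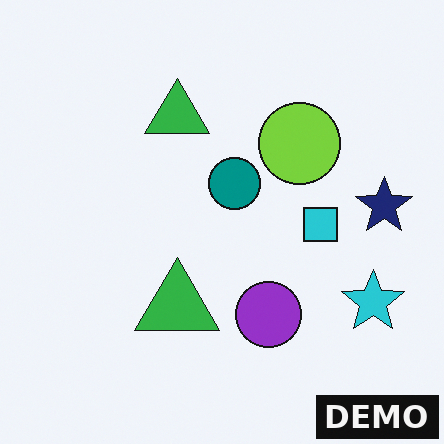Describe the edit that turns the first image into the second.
It was watermarked with the text "DEMO" in the lower-right corner.

A dark label reading "DEMO" appears in the lower-right corner.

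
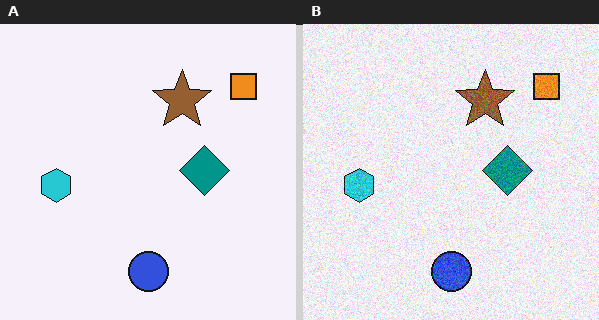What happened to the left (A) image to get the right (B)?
The right (B) image is the left (A) degraded with visible gaussian noise.

Random speckle covers the whole image, including the flat background.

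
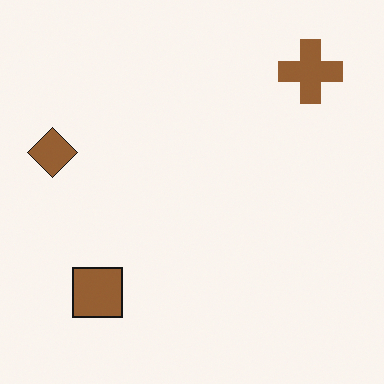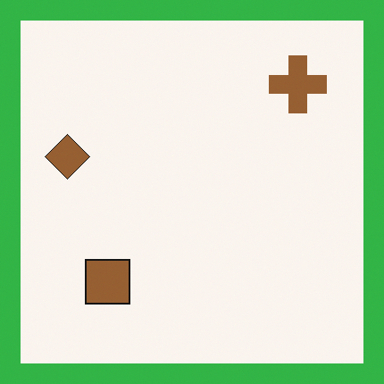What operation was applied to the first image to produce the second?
This is the original image framed with a green border.

A solid green frame runs around the edge of the second image, with the content slightly shrunk inside it.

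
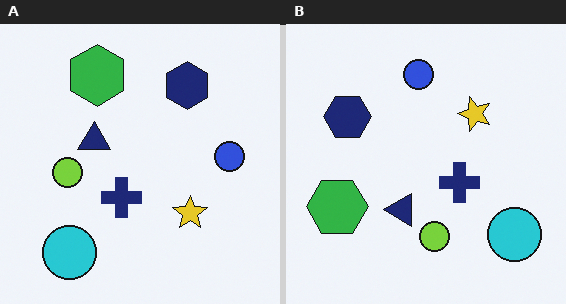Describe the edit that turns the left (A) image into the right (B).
The transformation is: rotated 90° counter-clockwise.

The cyan circle sits in the bottom-left of the left (A) image and the bottom-right of the right (B) — consistent with a whole-image 90° counter-clockwise rotation.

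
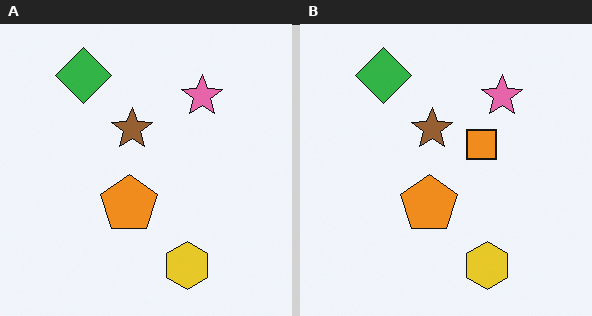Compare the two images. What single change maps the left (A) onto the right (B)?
The right (B) image is the left (A) overlaid with an additional orange square.

An orange square appears in the right (B) image that is absent from the left (A).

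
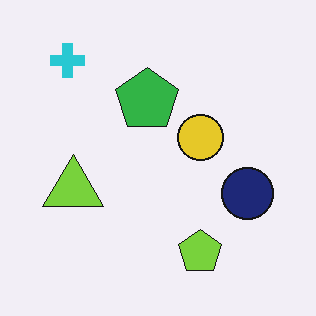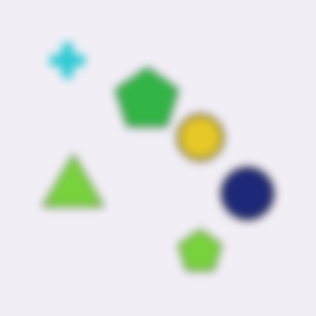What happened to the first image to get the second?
The second image is the first noticeably gaussian-blurred.

Shape edges and outlines are uniformly softened across the whole image.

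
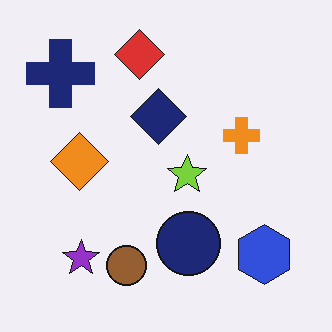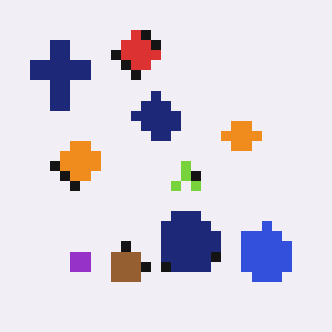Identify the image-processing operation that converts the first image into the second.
It was heavily pixelated into large blocks.

Shapes are reduced to large square blocks; fine edges and outlines are lost — a downscale-then-upscale (mosaic) effect.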